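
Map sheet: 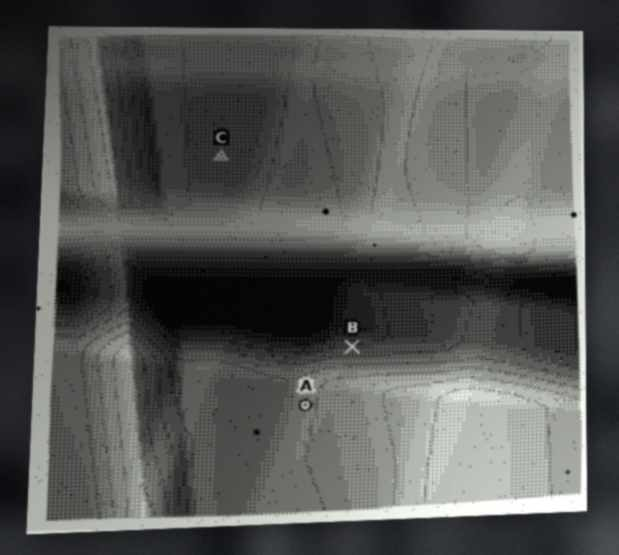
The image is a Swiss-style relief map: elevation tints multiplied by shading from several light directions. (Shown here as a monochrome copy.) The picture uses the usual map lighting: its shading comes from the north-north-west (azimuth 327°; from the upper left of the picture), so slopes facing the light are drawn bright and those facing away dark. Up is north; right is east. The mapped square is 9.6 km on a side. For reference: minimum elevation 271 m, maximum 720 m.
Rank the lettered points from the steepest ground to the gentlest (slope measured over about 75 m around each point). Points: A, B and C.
B A C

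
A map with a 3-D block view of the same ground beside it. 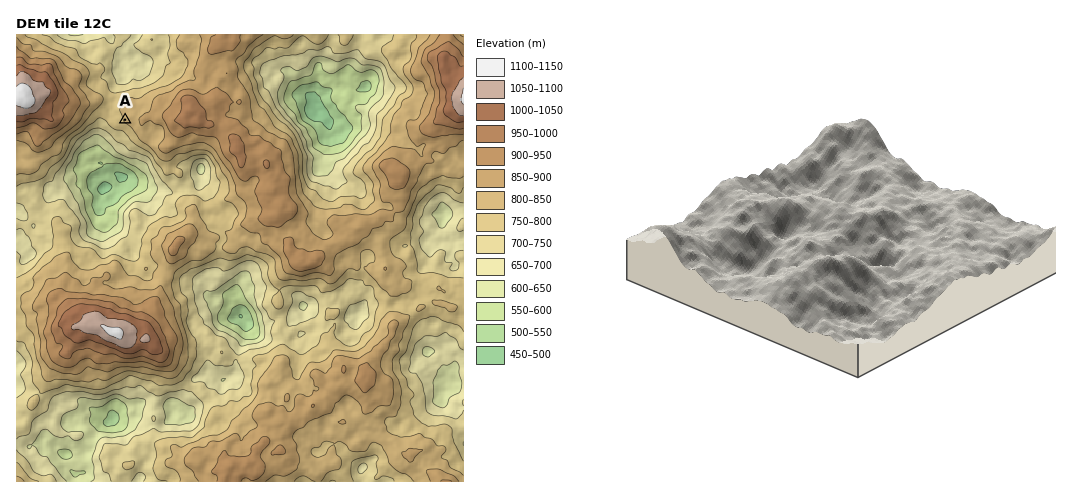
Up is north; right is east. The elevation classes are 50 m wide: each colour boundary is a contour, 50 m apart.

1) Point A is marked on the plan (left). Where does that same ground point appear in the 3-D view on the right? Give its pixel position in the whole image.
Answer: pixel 721 234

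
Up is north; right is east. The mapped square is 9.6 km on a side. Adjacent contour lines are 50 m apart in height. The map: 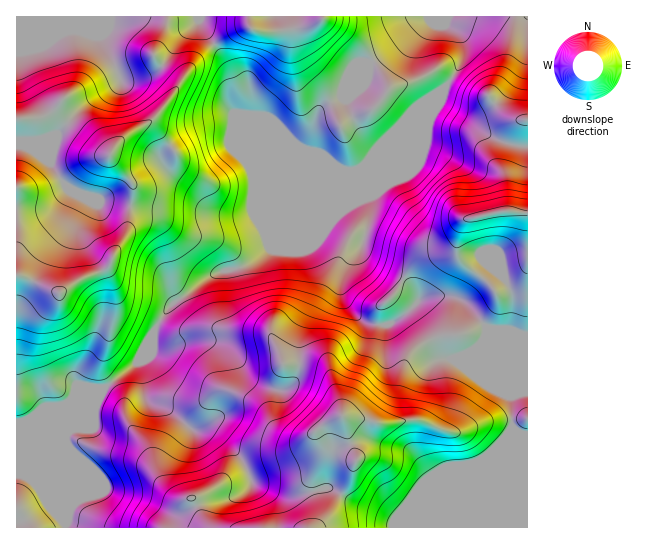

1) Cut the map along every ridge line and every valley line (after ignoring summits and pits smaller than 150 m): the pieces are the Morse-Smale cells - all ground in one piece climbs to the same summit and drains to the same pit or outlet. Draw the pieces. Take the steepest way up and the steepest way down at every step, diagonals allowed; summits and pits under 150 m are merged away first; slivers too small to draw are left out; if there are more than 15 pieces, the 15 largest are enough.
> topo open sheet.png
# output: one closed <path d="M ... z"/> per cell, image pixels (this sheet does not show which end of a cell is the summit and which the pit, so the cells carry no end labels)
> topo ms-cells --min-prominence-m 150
<path d="M527 16l-96 0-30 27-31 20-3 6-22 21-3 7-13 6-10 8-10 28-1 11 3 3 18 7 14 11 11 1 6-2-71 70-19 8-11 9-16 10-20 4-13 5-35 25-16 21-19 37-38 32-69 29-17 3 1 105 511-1 0-190-7-1-12-5-23-3-13-17-14-12-8-3-20 0-12 4-4-10-6-6-38-20-10-13 7-28-3-28 20-48 4-6 52-50 2 2-4 10 36 25 28 15 16 4 9-1z"/><path d="M430 16l-413 0-1 406 9 1 8-3 69-29 38-32 19-37 16-21 35-25 13-5 20-4 16-10 11-9 19-8 68-67 1-2-15 0-14-11-18-7-3-3 8-33 9-12 18-8 2-7 22-21 3-6 31-20 20-19 6-3z"/><path d="M442 91l-5 2-48 48-4 6-20 48 3 28-7 23 2 9 12 12 34 17 6 6 4 10 12-4 24 1 8 4 23 27 23 3 12 5 6 0 1-189-21-3-13-5-53-34-2-2z"/>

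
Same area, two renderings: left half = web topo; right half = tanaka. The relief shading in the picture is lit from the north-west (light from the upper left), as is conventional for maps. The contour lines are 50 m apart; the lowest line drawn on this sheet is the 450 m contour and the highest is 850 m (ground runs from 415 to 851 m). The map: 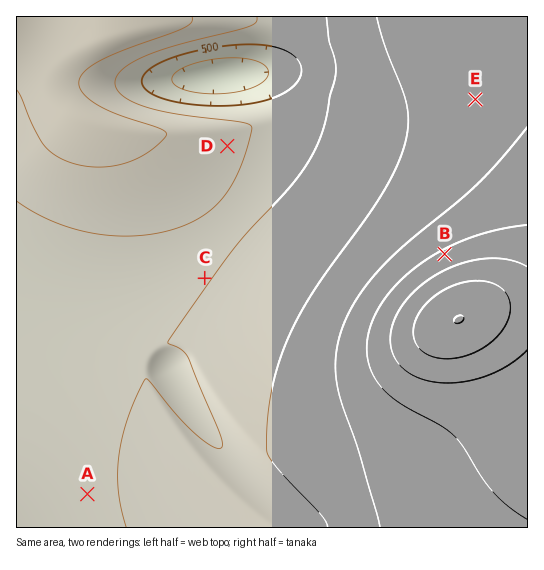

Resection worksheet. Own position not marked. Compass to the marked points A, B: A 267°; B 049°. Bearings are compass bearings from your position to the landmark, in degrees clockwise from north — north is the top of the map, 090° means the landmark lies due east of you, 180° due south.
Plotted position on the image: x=174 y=489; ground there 560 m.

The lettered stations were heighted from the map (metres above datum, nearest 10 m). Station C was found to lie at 550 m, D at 560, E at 630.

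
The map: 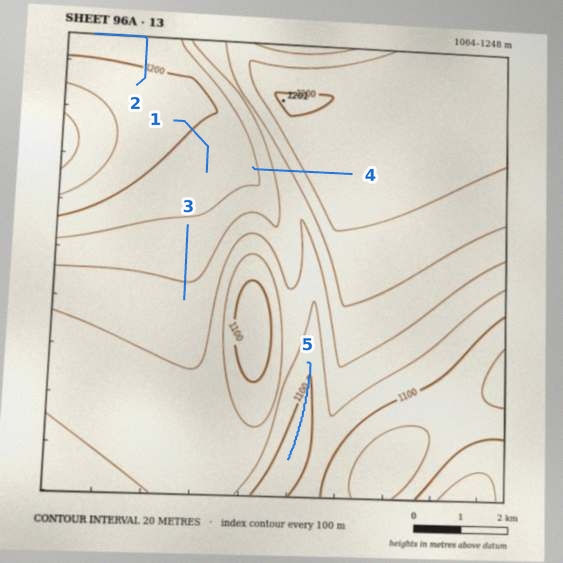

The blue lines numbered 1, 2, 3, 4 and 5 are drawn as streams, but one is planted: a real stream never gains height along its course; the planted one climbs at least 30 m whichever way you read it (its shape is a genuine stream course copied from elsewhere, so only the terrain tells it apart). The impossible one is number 4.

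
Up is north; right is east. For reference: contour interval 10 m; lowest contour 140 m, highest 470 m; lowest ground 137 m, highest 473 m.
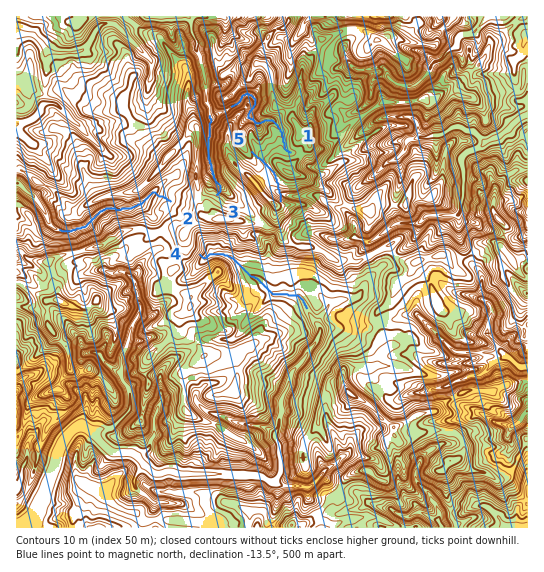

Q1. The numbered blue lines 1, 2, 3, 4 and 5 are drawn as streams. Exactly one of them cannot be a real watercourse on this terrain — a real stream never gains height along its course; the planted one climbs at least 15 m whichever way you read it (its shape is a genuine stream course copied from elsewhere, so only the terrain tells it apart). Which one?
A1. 5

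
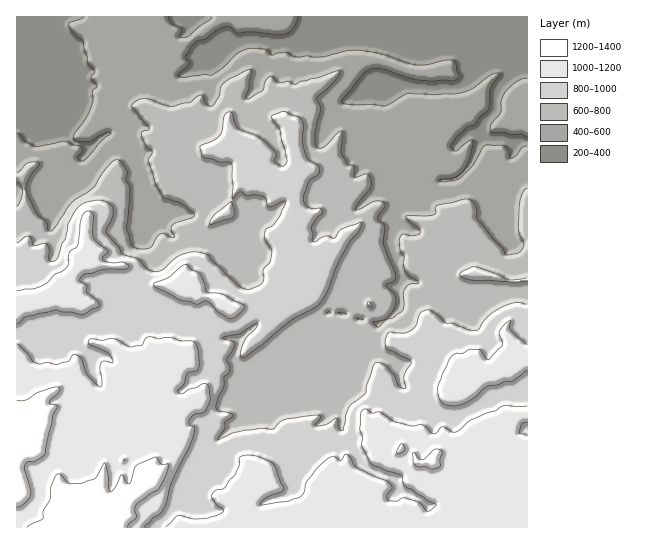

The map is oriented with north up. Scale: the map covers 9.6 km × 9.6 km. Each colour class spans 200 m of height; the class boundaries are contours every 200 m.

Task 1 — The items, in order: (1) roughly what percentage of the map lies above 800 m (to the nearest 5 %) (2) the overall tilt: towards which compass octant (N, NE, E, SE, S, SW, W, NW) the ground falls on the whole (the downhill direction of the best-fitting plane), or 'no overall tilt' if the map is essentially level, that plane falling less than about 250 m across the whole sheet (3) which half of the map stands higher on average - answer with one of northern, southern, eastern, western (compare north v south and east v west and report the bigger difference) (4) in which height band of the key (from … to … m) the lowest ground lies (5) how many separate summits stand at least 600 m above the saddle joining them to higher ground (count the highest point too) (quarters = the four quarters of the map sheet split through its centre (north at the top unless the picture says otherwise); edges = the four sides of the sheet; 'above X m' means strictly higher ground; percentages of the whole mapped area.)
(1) About 45 % of the map lies above 800 m.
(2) On the whole the ground falls towards the north.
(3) The southern half stands higher on average than the northern half.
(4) The lowest point is somewhere between 200 and 400 m.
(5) There is 1 summit with 600 m or more of prominence.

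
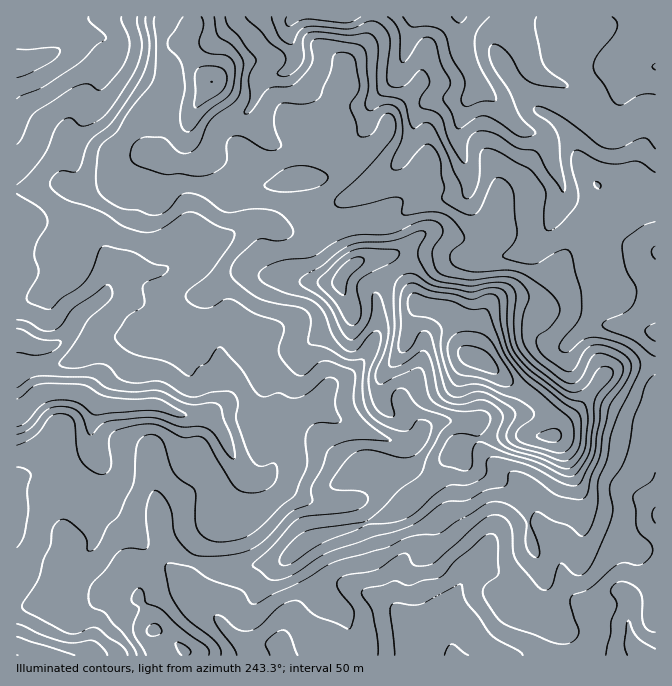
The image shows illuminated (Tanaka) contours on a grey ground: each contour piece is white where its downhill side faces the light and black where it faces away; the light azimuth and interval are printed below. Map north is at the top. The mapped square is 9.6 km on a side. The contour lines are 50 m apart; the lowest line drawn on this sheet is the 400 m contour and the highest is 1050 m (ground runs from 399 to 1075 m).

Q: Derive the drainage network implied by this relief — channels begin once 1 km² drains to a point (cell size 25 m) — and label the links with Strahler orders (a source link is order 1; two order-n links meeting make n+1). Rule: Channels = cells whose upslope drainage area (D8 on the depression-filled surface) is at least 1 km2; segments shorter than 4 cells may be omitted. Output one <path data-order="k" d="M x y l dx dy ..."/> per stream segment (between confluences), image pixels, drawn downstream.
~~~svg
<path data-order="1" d="M84 655l-67 0"/><path data-order="1" d="M220 622l19 18 3 2 3 0 2 2 30 0 7 6 0 5 1 0"/><path data-order="1" d="M375 597l9 3 4 5 2 0 20 20 0 3 2 2 0 18 2 2 0 5"/><path data-order="1" d="M484 554l-4 6-15 17 0 1-7 9-4 10 0 7-2 1 0 50 2 0"/><path data-order="1" d="M535 510l7 15 10 13 7 14 0 5 1 1 0 9 2 1 0 7 2 2 0 3 1 4 2 3 13 13 15 0 12-6 18 0 5 4 0 17-1 2 0 13 1 2 0 6 2 2 0 4 12 11"/><path data-order="1" d="M655 510l0 5"/><path data-order="1" d="M304 498l-16-13-10-5-24 0-2-2"/><path data-order="1" d="M240 497l0-4 2-1 0-20"/><path data-order="1" d="M70 490l-10-10-6-3-4 0-2-2-23 0-8 8 0 27"/><path data-order="2" d="M252 478l-7-3-3-3"/><path data-order="2" d="M242 472l-5-7-8-17 0-3-7-13-15-17"/><path data-order="1" d="M95 457l-1-4 0-3-2-2 0-30 2-1 0-14-2 0-5-5-3-1-7-4-5 0-2-1"/><path data-order="2" d="M420 433l0 2-8 8-14 0-1-1-3 0-7-4-3 0-2-1-4 0-4-4-9-1-20-10-3 0-7-4-10-10-3-1-8 0"/><path data-order="1" d="M655 430l0 10"/><path data-order="1" d="M450 420l-8 0-2 2-5 0-7 5-1 0-7 6"/><path data-order="2" d="M207 415l-25 0-2-2-3 0-17-8-58 0-25-13-7 0"/><path data-order="2" d="M314 407l-10 5-14 13-2 3 0 7-1 2 0 5-3 6-4 4 0 1-3 4-5 11-10 10-10 0"/><path data-order="1" d="M402 402l0 1 16 17 2 3 0 10"/><path data-order="2" d="M70 392l-23 0-2 1-5 0-16 17-7 0"/><path data-order="1" d="M567 345l13-13 2 0 7-5 43 0 2 1 10 0 1 2 10 0 0 2"/><path data-order="1" d="M374 342l-7 13-25 25-8 3-10 10-4 7-6 7"/><path data-order="1" d="M255 332l-5 0-1-2-20 0-7 7 0 26 7 14 0 20-19 18-3 0"/><path data-order="1" d="M480 258l12 0 2-1 11 0 2-2 10 0 1-2 4 0 3-1 25-25 2-4 0-3 3-5 0-3 7-12 2-12-9-16-1-9-2-1 0-5-2-2 0-5-5-10-5-5-3-2-5 0-2-1-3 0-7-4-35-36-3-2-8-8"/><path data-order="1" d="M268 222l-18 0-6 3-5 5-2 0-8 7-4 0-5 3-6 0-2 2-10 0-2 1-5 0-3 2-7 7-1 0-17 16-3 2-24 0-2-2-18 0-10 10 0 4-2 1-1 9-13 13-7 3-10 10-2 5-3 4-4 6-10 10-3 2-5 0-2 2-14 0-10-5-6 0-1-2"/><path data-order="1" d="M468 190l0-18-1-2-2-8-1-2 0-3-4-7 0-5-2-2 0-18 2-2 2-8 2-2 0-5 3-6 7-7 0-3"/><path data-order="1" d="M380 177l4-2 20-20 3-7 3-3 0-3 2-2 0-5 2-2 0-11 1-2 0-3 2-4 13-13 35 0 9-8"/><path data-order="1" d="M179 162l20 0 11-12 0-3 2-2 0-5 2-2 0-3 3-7 7-6 18-7 8-7 5-10 0-5 2-1 0-7 1-3 7-7 9 0 1-2 7 0 3-1 9-9 1-3 0-8-1-2 0-3-4-5 0-5-2-2 0-13 4 0 3-4 3 0 4-1"/><path data-order="2" d="M474 92l0-10"/><path data-order="1" d="M625 88l0-1 20-20 10 0"/><path data-order="2" d="M474 82l0-9-10-18 0-5-2-2 0-8-2-2 0-21"/><path data-order="1" d="M398 72l2-2 2-8 3-7 0-5 3-7 0-6 2-2 0-5 2-2 0-3 2-2 0-3 1-3 45 0"/><path data-order="1" d="M525 55l0-3-5-7 0-2-3-3 0-2-12-11-5-10-3 0"/><path data-order="1" d="M110 45l0-2-5-5-3 0-2-1-15 0-5 3-3 0-13 7-4 3-6 3-4 0-2 2-8 2-2 1-3 0-1 2-7 0-2 2-8 0 0 1"/>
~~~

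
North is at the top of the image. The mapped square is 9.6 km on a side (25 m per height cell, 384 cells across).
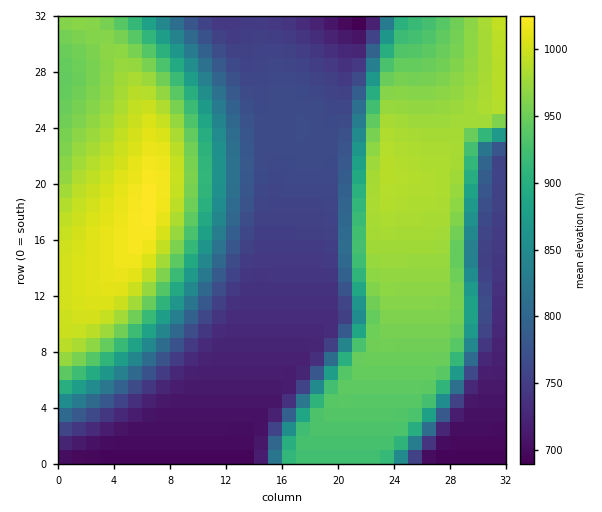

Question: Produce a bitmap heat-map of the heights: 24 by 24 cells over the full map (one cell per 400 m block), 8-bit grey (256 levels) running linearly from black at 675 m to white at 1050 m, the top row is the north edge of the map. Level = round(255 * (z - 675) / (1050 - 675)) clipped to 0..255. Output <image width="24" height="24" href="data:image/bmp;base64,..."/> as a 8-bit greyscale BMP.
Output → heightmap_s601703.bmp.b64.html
<image width="24" height="24" href="data:image/bmp;base64,Qk12BgAAAAAAADYEAAAoAAAAGAAAABgAAAABAAgAAAAAAEACAAATCwAAEwsAAAABAAAAAAAAAAAAAAEBAQACAgIAAwMDAAQEBAAFBQUABgYGAAcHBwAICAgACQkJAAoKCgALCwsADAwMAA0NDQAODg4ADw8PABAQEAAREREAEhISABMTEwAUFBQAFRUVABYWFgAXFxcAGBgYABkZGQAaGhoAGxsbABwcHAAdHR0AHh4eAB8fHwAgICAAISEhACIiIgAjIyMAJCQkACUlJQAmJiYAJycnACgoKAApKSkAKioqACsrKwAsLCwALS0tAC4uLgAvLy8AMDAwADExMQAyMjIAMzMzADQ0NAA1NTUANjY2ADc3NwA4ODgAOTk5ADo6OgA7OzsAPDw8AD09PQA+Pj4APz8/AEBAQABBQUEAQkJCAENDQwBEREQARUVFAEZGRgBHR0cASEhIAElJSQBKSkoAS0tLAExMTABNTU0ATk5OAE9PTwBQUFAAUVFRAFJSUgBTU1MAVFRUAFVVVQBWVlYAV1dXAFhYWABZWVkAWlpaAFtbWwBcXFwAXV1dAF5eXgBfX18AYGBgAGFhYQBiYmIAY2NjAGRkZABlZWUAZmZmAGdnZwBoaGgAaWlpAGpqagBra2sAbGxsAG1tbQBubm4Ab29vAHBwcABxcXEAcnJyAHNzcwB0dHQAdXV1AHZ2dgB3d3cAeHh4AHl5eQB6enoAe3t7AHx8fAB9fX0Afn5+AH9/fwCAgIAAgYGBAIKCggCDg4MAhISEAIWFhQCGhoYAh4eHAIiIiACJiYkAioqKAIuLiwCMjIwAjY2NAI6OjgCPj48AkJCQAJGRkQCSkpIAk5OTAJSUlACVlZUAlpaWAJeXlwCYmJgAmZmZAJqamgCbm5sAnJycAJ2dnQCenp4An5+fAKCgoAChoaEAoqKiAKOjowCkpKQApaWlAKampgCnp6cAqKioAKmpqQCqqqoAq6urAKysrACtra0Arq6uAK+vrwCwsLAAsbGxALKysgCzs7MAtLS0ALW1tQC2trYAt7e3ALi4uAC5ubkAurq6ALu7uwC8vLwAvb29AL6+vgC/v78AwMDAAMHBwQDCwsIAw8PDAMTExADFxcUAxsbGAMfHxwDIyMgAycnJAMrKygDLy8sAzMzMAM3NzQDOzs4Az8/PANDQ0ADR0dEA0tLSANPT0wDU1NQA1dXVANbW1gDX19cA2NjYANnZ2QDa2toA29vbANzc3ADd3d0A3t7eAN/f3wDg4OAA4eHhAOLi4gDj4+MA5OTkAOXl5QDm5uYA5+fnAOjo6ADp6ekA6urqAOvr6wDs7OwA7e3tAO7u7gDv7+8A8PDwAPHx8QDy8vIA8/PzAPT09AD19fUA9vb2APf39wD4+PgA+fn5APr6+gD7+/sA/Pz8AP39/QD+/v4A////ABMQDw4ODg4ODg4RU6KqqqqppnQmDg0NDSsgFxMSEhIRERESPZStra2traNjHREREFA+LR8XFRUVFRUVH2KmsLCwsLCcThgUFHtmTzknGxgYGBgYGC98r7Szs7OyiTUYF6WQd1xBLB8bGxsbGx1BkrW3t7e3rmYhGsW1noFiRS0hHx8fHx4jWKW6urq6uZI2HtfPv6WFY0MsIyIiIiIiLna3vb29vatQItzd1cOmgl0+KiUlJSUlJkijwcHBwLZhJt7g4djBn3hSNikoKCgoKEKixMTExLpkKd/i5eTVuJFoRTArLCwsLFOyx8fHx7dcK9/j5ujjzKh9VTkvLy8vMGK8ysrKyq9PLt7i5urq2rqPZEMzMjIyM2nBzc3NzKxMMNvh5ert5MeecUw3NDU1NmfC0NDPz7NTM9fe4+jt6dCoe1M8Nzg4OGLA09LR0btcNdHa4Obs69Wvglk/OTo6Ol281NPT0sJmN8vV3OPq6texhFxCOzw9PFe21dTT0sdxOcXP19/n6NSvg1tCPT4+PlCt1dPS0st+P8HK0trj486pflhBPj8/Pkqg0tHQ0M2jfr3Ezdbe28SedVJAPj8/PUKPzc3MzM7PyLrAyNLZ0LaQaUo9Pj49Ozp6xMjHyMvP1Li+xc7RwqN+WkI6PDw6NjJhtcDAwsfN1Lm+xcvEro5qSzo4Ojk1LylGoLa4vMPM1b3AxcKylnVVPTQ2NjMuJh0qgqyvt8DL1sPFwbOafFxBMjAyMSwkGhESX5+osr7M2A=="/>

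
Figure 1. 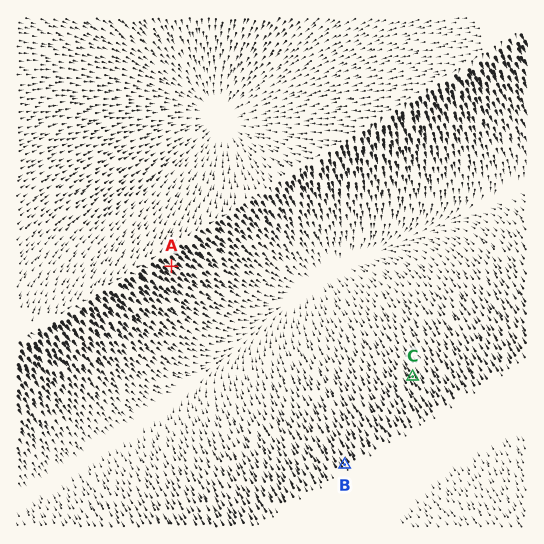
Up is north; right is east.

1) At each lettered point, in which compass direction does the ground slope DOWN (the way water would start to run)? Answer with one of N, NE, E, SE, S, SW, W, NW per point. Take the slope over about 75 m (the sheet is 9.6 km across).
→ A SE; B NW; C NW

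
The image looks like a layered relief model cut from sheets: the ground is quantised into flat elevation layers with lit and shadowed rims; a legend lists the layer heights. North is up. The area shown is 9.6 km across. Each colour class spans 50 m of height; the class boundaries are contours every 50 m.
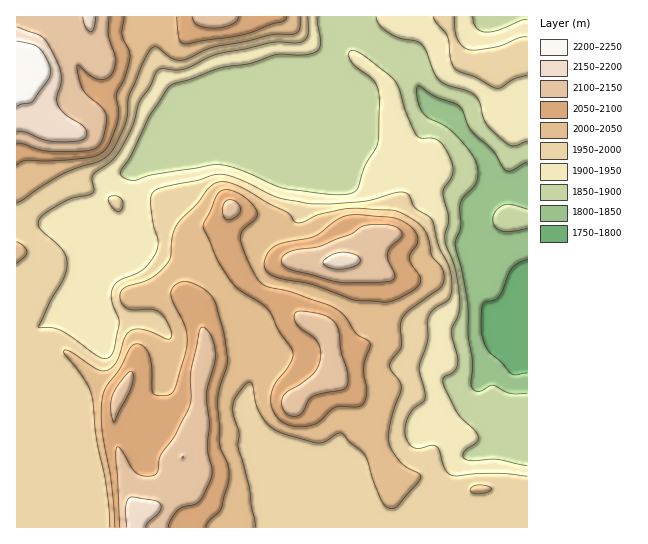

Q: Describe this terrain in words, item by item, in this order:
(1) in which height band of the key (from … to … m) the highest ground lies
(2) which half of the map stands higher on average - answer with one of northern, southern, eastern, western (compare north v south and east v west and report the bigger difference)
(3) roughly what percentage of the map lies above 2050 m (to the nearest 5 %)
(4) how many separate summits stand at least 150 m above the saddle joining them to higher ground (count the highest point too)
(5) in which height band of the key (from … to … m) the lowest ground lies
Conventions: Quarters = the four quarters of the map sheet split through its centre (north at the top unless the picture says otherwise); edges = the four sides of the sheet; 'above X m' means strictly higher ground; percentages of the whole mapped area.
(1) The highest point is somewhere between 2200 and 2250 m.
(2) Taken as a whole, the western half is higher than the eastern.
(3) About 25 % of the map lies above 2050 m.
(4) There are 2 summits with 150 m or more of prominence.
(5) The lowest point is somewhere between 1750 and 1800 m.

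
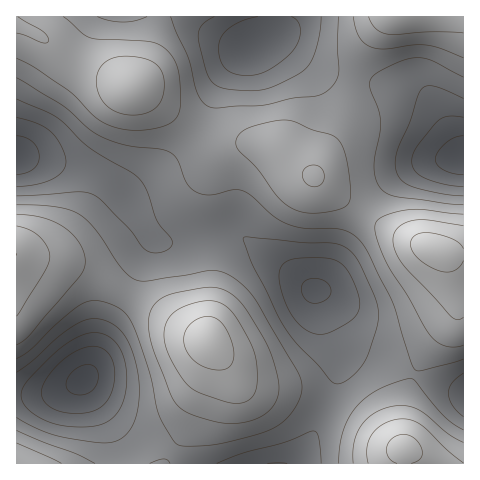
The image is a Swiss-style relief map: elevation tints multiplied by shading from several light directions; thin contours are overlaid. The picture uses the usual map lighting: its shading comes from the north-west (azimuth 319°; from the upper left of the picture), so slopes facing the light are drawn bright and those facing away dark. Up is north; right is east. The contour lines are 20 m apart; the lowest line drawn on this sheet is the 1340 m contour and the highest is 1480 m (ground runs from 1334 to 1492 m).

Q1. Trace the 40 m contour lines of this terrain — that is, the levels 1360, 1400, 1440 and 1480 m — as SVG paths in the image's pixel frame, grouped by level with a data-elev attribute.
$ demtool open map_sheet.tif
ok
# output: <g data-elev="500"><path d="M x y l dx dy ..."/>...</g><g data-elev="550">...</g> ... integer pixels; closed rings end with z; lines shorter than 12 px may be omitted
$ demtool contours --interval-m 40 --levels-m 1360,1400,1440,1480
<g data-elev="1360"><path d="M71 413l-14-2-11-7-5-9 2-11 12-17 16-13 17-7 7-1 7 2 8 7 4 12 0 15-4 14-6 8-8 6-11 3z"/><path d="M311 303l-5-3-4-6-1-6 2-5 4-3 6-2 7 1 6 3 5 6-2 9-8 5z"/><path d="M463 175l-10-2-10-4-6-4-2-6 4-8 7-8 8-5 9-2"/><path d="M17 136l9 2 7 4 4 6 2 9-1 7-5 5-7 4-9 2"/></g><g data-elev="1400"><path d="M217 463l27-10 42-11 27-11 3 1 3 6 2 25"/><path d="M463 417l-11-12-4-12 4-10 11-10"/><path d="M334 383l-37-40-13-17-32-62-9-23 1-4 60 6 31 0 13 6 9 10 19 42 2 11 0 11-9 30-7 13-15 14-7 4z"/><path d="M17 372l15-11 24-22 15-12 16-7 12-1 9 2 8 5 11 14 9 24 3 27-2 20-5 15-8 11-12 5-17 0-38-6-19-7-21-12"/><path d="M463 196l-24-3-30-8-10-9-4-12 3-17 12-25 8-27 5-7 5-2 7 1 28 11"/><path d="M17 99l39 18 33 30 49 30 9 13 10 31 14 17 1 6-3 5-8 3-8 1-7-3-17-21-25-26-7-6-7-4-14-1-59 4"/><path d="M321 17l-1 15-4 16-4 12-6 8-9 7-23 11-11 4-12 1-30-3-8-5-5-7-8-30-2-12 4-9 12-8"/></g><g data-elev="1440"><path d="M61 463l-44-20"/><path d="M463 442l-15-8-21-18-9-7-12-3-14 0-18 8-13 12-7 16-1 21"/><path d="M220 423l16 0 16-3 13-6 9-9 4-9 1-11-3-16-6-19-25-42-8-9-9-7-10-4-10-1-41 8-8 5-6 7-4 8-1 11 5 23 17 44 6 11 9 7 12 6z"/><path d="M17 345l13-10 48-57 6-8 1-8-1-10-4-9-7-8-9-7-21-10-26-4"/><path d="M463 214l-40-4-18 0-24 7-5 5-1 6 3 14 8 21 22 34 21 37 8 8 8 4 9 1 9-2"/><path d="M305 213l13 0 17-3 9-3 5-5 2-10-3-24-3-16-5-11-8-6-19-5-18-8-8-2-10 1-16 3-11 3-8 5-5 5-1 4 0 5 3 5 18 17 25 33 10 7z"/><path d="M17 58l17 9 33 22 28 28 15 9 17 4 18 0 19-4 11-7 4-6 1-8-1-29-4-15-9-12-8-5-8-2-60-4-7-4-20-17"/><path d="M353 17l6 19 5 7 7 4 14 2 27-4 14 0 14 3 23 10"/></g><g data-elev="1480"><path d="M411 463l9-4 2-5 0-5-7-10-5-3-6-2-11 4-4 4-2 5 0 6 2 5 8 5"/><path d="M218 370l9-1 5-7 2-9-3-12-5-13-8-8-8-3-9 1-9 4-6 7-2 8 1 10 5 9 7 7 10 5z"/><path d="M463 249l-3-5-7-5-23-6-7 0-7 2-4 3-1 5 1 7 6 8 9 7 12 6 8 1 6-1 7-5 3-5"/></g>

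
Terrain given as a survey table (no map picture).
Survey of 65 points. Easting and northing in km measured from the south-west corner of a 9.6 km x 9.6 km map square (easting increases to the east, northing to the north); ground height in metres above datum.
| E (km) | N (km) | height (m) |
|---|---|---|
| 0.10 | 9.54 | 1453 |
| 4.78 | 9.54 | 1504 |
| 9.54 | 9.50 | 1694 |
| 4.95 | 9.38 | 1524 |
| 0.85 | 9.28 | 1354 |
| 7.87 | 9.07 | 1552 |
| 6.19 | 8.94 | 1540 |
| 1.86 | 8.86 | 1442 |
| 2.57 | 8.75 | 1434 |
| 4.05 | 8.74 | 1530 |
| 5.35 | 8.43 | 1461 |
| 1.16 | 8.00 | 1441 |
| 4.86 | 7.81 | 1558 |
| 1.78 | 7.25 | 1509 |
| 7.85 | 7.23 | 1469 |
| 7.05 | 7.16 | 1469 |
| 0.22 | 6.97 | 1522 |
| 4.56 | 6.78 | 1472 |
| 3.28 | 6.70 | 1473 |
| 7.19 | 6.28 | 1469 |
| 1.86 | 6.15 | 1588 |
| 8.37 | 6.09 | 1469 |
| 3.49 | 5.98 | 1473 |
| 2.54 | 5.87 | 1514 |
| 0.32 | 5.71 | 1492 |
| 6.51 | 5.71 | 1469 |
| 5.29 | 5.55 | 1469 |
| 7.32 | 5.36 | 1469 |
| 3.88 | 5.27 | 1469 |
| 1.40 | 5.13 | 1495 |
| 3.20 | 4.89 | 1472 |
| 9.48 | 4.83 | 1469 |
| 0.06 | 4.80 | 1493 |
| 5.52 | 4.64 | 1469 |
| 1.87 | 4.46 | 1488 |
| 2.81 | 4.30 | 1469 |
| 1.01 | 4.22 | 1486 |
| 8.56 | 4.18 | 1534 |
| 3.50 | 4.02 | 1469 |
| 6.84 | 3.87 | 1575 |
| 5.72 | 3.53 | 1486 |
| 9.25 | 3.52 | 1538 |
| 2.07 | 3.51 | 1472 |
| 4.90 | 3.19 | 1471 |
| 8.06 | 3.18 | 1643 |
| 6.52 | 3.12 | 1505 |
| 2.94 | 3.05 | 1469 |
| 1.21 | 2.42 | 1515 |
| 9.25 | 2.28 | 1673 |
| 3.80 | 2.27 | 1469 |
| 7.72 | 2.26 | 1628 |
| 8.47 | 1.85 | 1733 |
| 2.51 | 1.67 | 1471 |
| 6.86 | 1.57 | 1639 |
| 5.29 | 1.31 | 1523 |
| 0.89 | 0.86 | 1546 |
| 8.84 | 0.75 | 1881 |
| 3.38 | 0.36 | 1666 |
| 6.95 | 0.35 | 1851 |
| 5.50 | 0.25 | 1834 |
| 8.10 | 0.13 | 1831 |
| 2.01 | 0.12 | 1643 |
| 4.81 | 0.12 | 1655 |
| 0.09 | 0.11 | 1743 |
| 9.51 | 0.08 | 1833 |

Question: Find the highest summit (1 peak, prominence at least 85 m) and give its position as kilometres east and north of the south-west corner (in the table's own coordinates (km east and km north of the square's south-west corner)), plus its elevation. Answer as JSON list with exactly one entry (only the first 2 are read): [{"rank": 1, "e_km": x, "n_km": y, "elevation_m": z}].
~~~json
[{"rank": 1, "e_km": 8.66, "n_km": 0.74, "elevation_m": 1902}]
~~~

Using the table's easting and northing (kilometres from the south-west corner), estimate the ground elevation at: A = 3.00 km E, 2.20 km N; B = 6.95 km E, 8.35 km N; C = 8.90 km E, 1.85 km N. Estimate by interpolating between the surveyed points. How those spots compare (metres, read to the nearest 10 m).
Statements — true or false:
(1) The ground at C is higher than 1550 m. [true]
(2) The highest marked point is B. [false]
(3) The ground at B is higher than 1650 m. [false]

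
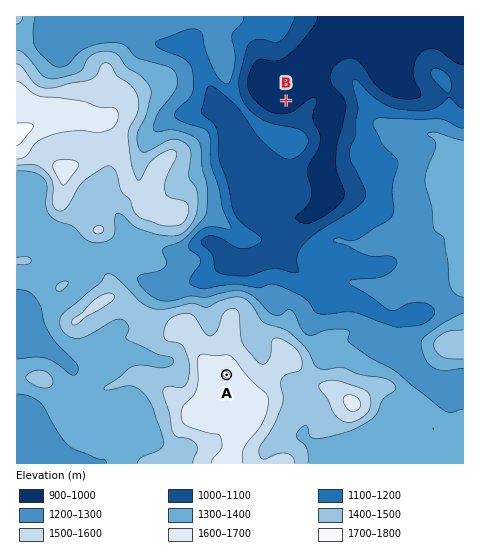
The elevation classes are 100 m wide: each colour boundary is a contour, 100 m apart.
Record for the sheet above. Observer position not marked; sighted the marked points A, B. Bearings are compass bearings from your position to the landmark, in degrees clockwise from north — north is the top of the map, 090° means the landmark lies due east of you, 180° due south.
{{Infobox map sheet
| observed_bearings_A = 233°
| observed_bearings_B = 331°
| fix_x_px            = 376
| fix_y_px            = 262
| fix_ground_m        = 1190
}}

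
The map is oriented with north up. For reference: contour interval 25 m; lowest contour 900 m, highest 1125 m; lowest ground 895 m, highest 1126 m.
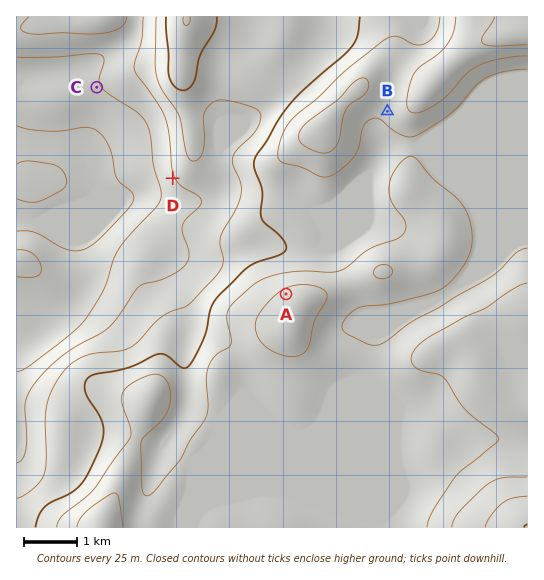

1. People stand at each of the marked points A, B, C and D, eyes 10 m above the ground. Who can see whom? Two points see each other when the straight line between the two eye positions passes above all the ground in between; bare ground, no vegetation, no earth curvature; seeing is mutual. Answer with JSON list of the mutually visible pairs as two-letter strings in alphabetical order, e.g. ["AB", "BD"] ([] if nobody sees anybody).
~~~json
["AB", "AC", "AD", "CD"]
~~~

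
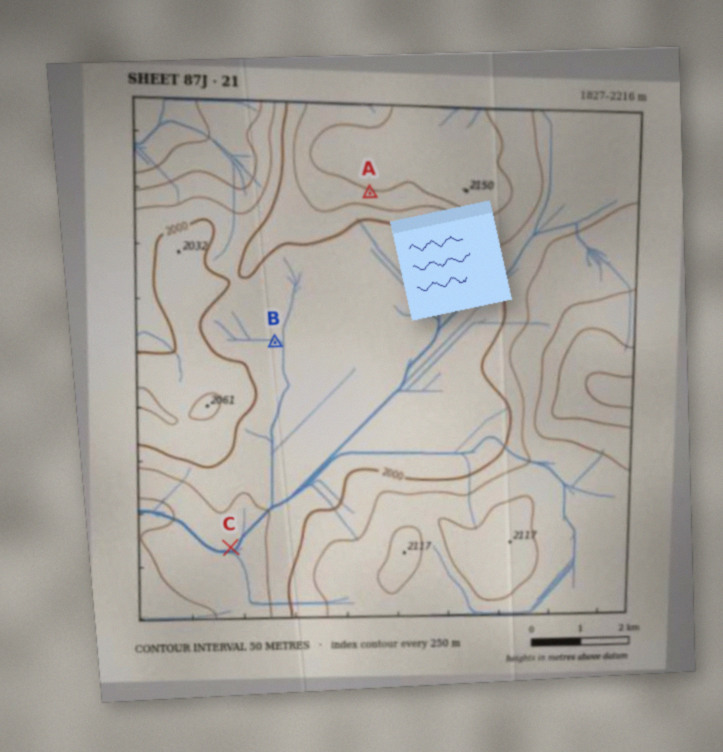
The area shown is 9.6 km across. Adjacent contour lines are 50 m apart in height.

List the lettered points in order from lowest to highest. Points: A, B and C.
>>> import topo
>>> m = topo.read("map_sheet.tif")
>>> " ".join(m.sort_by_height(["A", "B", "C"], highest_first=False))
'C B A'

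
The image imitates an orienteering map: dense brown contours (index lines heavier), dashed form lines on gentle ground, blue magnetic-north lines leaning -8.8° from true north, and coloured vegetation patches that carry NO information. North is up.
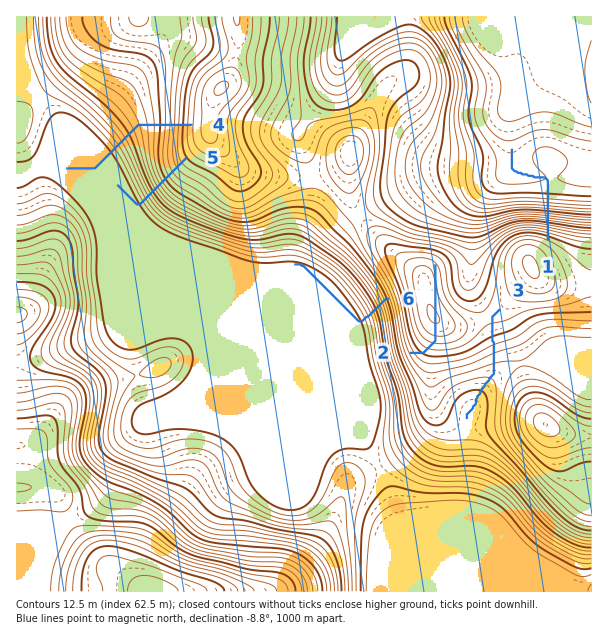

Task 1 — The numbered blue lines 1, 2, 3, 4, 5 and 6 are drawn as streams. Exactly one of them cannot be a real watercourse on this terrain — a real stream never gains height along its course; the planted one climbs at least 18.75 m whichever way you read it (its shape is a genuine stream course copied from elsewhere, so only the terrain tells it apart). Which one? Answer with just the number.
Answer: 2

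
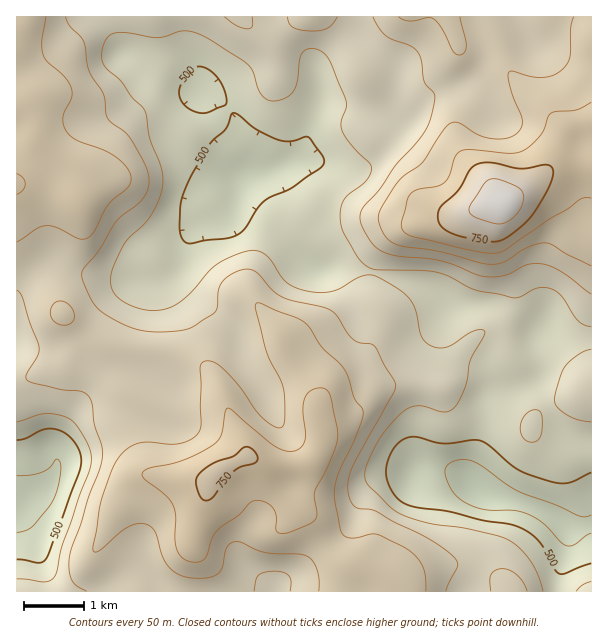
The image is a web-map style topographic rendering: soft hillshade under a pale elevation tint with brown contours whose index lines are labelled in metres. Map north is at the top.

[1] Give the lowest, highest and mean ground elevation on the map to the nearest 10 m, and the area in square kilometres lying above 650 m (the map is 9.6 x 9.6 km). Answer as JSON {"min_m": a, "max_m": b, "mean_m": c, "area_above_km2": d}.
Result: {"min_m": 420, "max_m": 820, "mean_m": 600, "area_above_km2": 24.4}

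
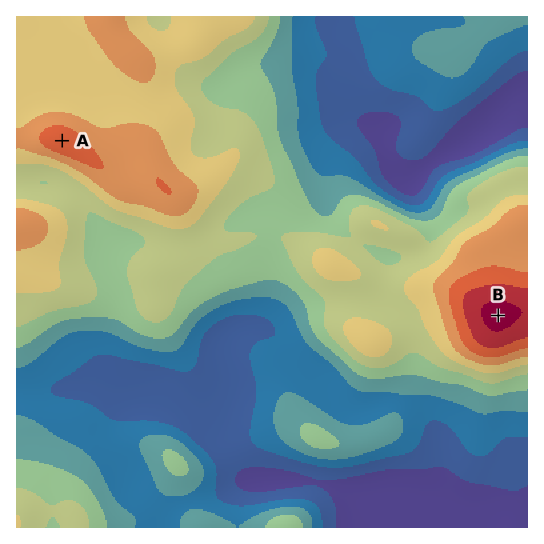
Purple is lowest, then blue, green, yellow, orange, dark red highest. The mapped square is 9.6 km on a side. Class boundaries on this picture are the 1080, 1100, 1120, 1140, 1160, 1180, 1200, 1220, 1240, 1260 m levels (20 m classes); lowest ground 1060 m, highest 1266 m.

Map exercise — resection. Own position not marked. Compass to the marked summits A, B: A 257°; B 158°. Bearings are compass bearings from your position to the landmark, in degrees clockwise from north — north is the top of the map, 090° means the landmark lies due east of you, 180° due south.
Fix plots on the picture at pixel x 396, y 63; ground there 1115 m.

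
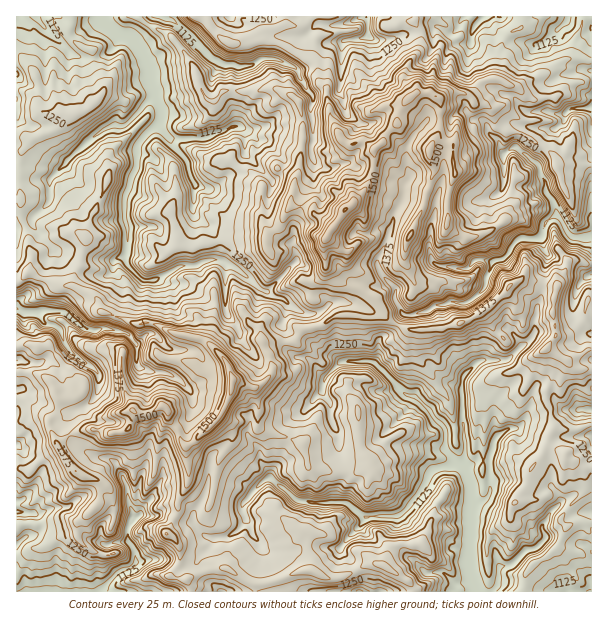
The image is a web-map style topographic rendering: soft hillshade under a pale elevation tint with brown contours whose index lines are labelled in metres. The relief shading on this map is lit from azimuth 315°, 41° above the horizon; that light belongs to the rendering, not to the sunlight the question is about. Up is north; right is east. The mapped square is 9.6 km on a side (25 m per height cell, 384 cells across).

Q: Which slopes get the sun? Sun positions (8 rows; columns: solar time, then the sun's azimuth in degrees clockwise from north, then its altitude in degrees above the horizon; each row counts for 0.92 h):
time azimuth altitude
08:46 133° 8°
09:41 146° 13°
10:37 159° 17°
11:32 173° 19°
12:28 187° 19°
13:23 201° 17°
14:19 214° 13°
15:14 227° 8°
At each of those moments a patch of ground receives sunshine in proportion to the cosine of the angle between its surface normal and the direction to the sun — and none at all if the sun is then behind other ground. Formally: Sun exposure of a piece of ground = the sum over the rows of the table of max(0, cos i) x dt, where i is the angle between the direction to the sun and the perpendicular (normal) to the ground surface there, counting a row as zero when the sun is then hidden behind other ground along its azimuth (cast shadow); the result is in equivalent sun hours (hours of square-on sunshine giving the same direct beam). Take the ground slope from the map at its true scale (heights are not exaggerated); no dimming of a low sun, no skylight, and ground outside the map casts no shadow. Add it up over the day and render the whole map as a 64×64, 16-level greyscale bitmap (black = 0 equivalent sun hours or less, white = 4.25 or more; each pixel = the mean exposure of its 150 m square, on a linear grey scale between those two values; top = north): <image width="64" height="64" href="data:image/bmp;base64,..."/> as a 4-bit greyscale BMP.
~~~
<image width="64" height="64" href="data:image/bmp;base64,Qk12CAAAAAAAAHYAAAAoAAAAQAAAAEAAAAABAAQAAAAAAAAIAAATCwAAEwsAABAAAAAAAAAAAAAAABEREQAiIiIAMzMzAERERABVVVUAZmZmAHd3dwCIiIgAmZmZAKqqqgC7u7sAzMzMAN3d3QDu7u4A////AJmZiZmoau3c7tmHvLqZmZm9///97ctXmHZnlTR3iIm5mqqZq7tyNZ3KZpzctURHrN2Xre3etCAklmeGd3iImniaq6q7zbYQAARTV4dFVVQ0UzI0nMczNap2Z4YxSImpipqqqrzv/4MxJYdlQ1ZVVlREQiVlNEOMt2ZneKUTeZmYWJqqzpMlSKzMp2VVZURmZmQzNzIle9plR2d5q0EWh1VRNpvGQ0JKzPxXVCE0R3d3ecwwADI0VFeGZYupyTJneql1aIm56UmJc0VquDNod3d2ZmADMAATeadmi7unWYqpV1Z4irpqQTIEVZl3c2Z3ZDI0VQAAABR4VlVGmIqGdocBNEQmvZlkMzWXeHZGl2UhAAJBMgEAE0VmVVRoq8VGQ4qZhjJIllh1h4lndmM1VAAAAAXv/IMSSHdlM2mqukaZpoh6lkaGaKZVqoZ3liMhBHqHvdy9qUInl1ZUNHZ5p3q8eZa9qXRoqnaLlneIQQGO7d7smbnKYyNmVmUyaGapmLyni8uEI3lrZ3mHiIq2TMq5vKqIiYiFMBRoZ3Z4iImYd5iachNZqneIiIeImJvXd4d2dnd2VmZBFFZph2eIiZgzeqgjMliql4iYl4qZi8p3ZlVWdlV5uahmdlZ2RXiHZCV5pEaM7aqYmbupeaqaqphmZVZjREVnVZiIZFQzaFVDmGhleb//7KmpZ964l5uZhndlZ2Q3iJmHhnl1QzVWISSoiDSM2Zz7ycpDf9uHuYVDRlRnd1NphmZ2iYchRVd4h4iXVDIRAVrs2DMl3JqHVCIlRod2ZRJVJoaJm7plVUImZ3RmQSScrM+6YzJrZ4l2UyRWZ3VEMAJspoiJmpdlIQB2RHh0ERAyBXRDREnNlniHMjRmVmMiFImGd4iIp4aIZ2VohnhCIyABAjNVR8rKqZiCOXMxIyJZyVV3eHiYh7q9Z4hVZkNXIAAABWZWm6u6qYZVQ0eFWrqlVXeIdohomsiplkVUI2cgAABIdmZ0BLuph0NVhyO87IiVNXmYaYiLy1QhRTAWhjATWKhmdhIiV1h5kQAAKNy5iokyM0iJqZuZJWRjAXmGUZ3ahlekIiRDMVpzAAJ7i6inm5QhE4uqp1TLukAquXViViEkemERRkR7p4vd3rq7vKmazc3VJalCSVY1MXU0QRMxS821EhN2V5h6vN3cqqvMzcy7u7hSJnUyIAESIAAAGFXKhCASMzMyOMzczMu4m7ve/9zJN6U0dWQAADQAMkjM6iAAASA2VFNUR7zM3v5zIjSd7smKlpdUaAABIDzv5xAAAAAiMVUTVRAAKJmHhwAAABBMuquXeFVXRmVp2lMQAAAAABJDUxESFapBE1d0KYMAAAF7uXdldUen3/6nYyEQAAAAFFMiIASJl5mamGVrzrYiAAbIeoeGNvypq5UgIiAAABJEQxATWtubzLl0NVaarNgwAnqohpginrdDMQASIAADZiMzEEuzWGrZd3g32mZWV4IDJIdUSFBWQiNXdiIFy4IQESEnu+khKdq5dFzKcgAABAEAVhImijRENFZCMTZZ7YcxFby7u3OZmdt3dphDFWcQEAEyECaXVWZVV6qnNHd73e7cqqp4iqyuzLp1epis/tunEREDYBFUNYmJmZZFdkZ2eZl2d2VqmttEvJVpua7M//sxAAIQAFNGiYZmZlZSRlRDZmZmepiVaXEVdlaqfLdYy6UyEhA0dHZUQ0ITVkV2UyVmZ3VZiDI4yrl3QnhnhBEo//oxJNmGMzQzaYVqu5ZCV2VmY0iqliS+uYZTWmVUMiNXaZRJl4lzREVXZUQ0VmRFRVQzRYdRNGyXd1Q4ZlMzIiRHl6yId3VVVUeGQiVVdFI0VmU0UyEiE3h2dVZ2dmUxI2M2uXhVZWVURqhFiERUElZmVTNEInMxOYdmZoaaiIY0JEi2eFVEM0ZmiFVkNUOLpmZCNEQjECAGdmZFl63JdkinV3Z5Z4kyVmVpdEFFRaqpdSKXMyIBEBWHh3eYeal1RTVrdnl3d5RDNDZ1MlM1Z4hRN0I0M3dFd4mIrJh0ZUM0EodmZ4iIqjAjQ0VZYUhjNENTFGQ3eKqJm4ipiGVYdCAqx1dlaJmqpBInhUQSQgARJCE1RUNaqnOZmFRnZ0RXpsxzN2Nmeau6UQF5MTZ2QQACNmVWRpkwECa5QjUkMzm+lCEzZCNWis3HMhiVaJvdtSV1VmVFcxABJ6pzNSQ1eVVFZhNVSJmIrN66cndkNGu7y7uWZjZxAXp1VodnI2epiGVUIiRmZFVWvNzHNWeZqai7ibmHNFIGdpdpmZiWnJmVZ2iSAWVERDVpqXpmeXmXebq3e7VDMSIAEliruGiFQze5u7/JdEVERDV2M2ZmmXJYiIqWMChSMQEBEmYxVSRGm3QyRnomZUNTM1dlZniIYhABEjEQRiQiQRExEAAABJpzNWQjeIhUVDNDNmZmZ3dDAAABIAFTMzUhEyAAEBAAEQACV2UilUREMzEVZWd3dRAAEQAAKIRDMyIiEQAhIAAAIhETZ5pURENIgxFFZ3dxAo//t2nYVDMyISIhMRMSARI0MRE0VENEJqY2QTZ4uzEo/svf6mREMiAAEiETBCITRERDIhNEREJqQgFFZ4qVE56TNWZlVlaJhCJ2QzQhJTM0aauDI1RFNpZkRGeatyA76TETRniIcyJGVpmphTVTUSM2iIdCVlRXRXdmesowA7+VMUQxFFRYmoIVRFZnhVRkESRVioVX"/>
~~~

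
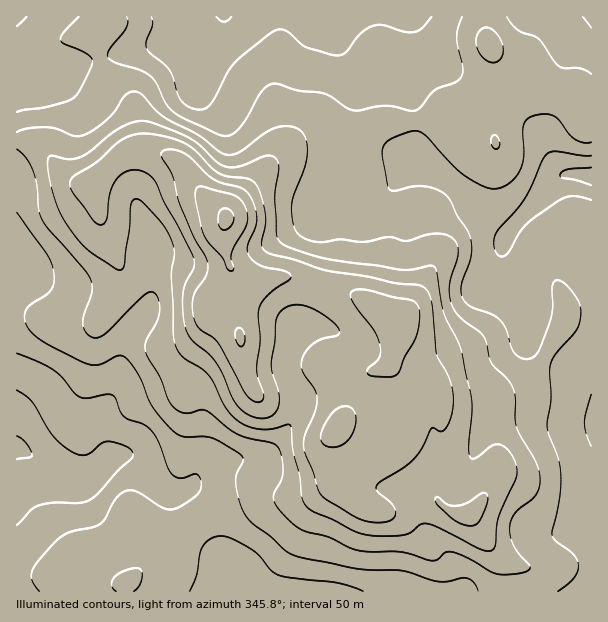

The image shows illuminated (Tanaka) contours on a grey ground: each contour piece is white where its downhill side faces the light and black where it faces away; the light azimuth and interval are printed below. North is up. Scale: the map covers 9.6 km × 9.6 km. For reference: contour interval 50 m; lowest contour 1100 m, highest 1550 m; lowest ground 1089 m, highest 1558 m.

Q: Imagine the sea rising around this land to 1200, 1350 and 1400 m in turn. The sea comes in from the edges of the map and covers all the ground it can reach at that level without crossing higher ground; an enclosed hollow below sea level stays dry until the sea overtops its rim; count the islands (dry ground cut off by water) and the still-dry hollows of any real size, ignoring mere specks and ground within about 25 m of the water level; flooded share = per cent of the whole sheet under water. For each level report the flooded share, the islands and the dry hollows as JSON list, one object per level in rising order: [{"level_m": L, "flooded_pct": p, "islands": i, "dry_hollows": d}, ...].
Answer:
[{"level_m": 1200, "flooded_pct": 12, "islands": 0, "dry_hollows": 0}, {"level_m": 1350, "flooded_pct": 74, "islands": 1, "dry_hollows": 0}, {"level_m": 1400, "flooded_pct": 84, "islands": 1, "dry_hollows": 0}]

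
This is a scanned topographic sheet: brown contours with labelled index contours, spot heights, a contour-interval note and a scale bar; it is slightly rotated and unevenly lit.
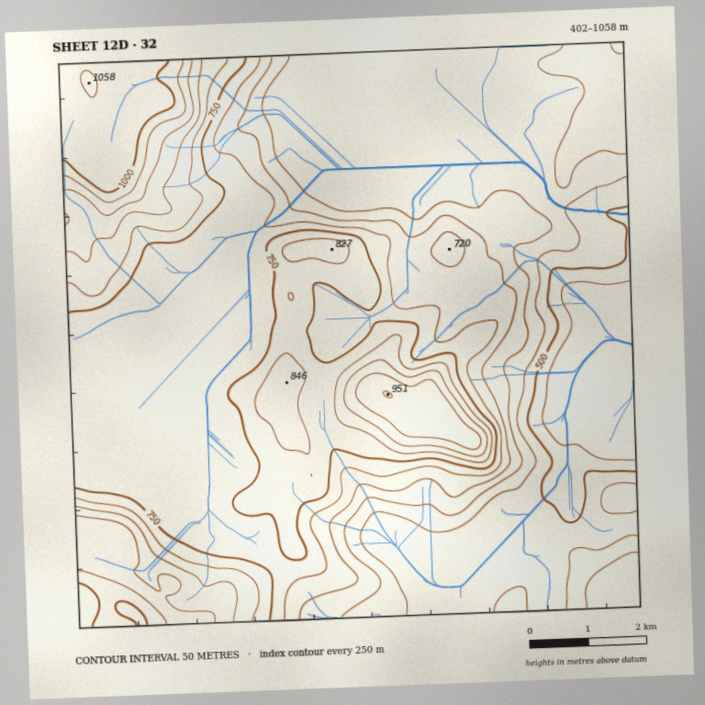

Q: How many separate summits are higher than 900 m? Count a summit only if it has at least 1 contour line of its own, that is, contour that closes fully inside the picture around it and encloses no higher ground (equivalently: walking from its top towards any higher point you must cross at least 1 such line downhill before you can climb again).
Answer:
2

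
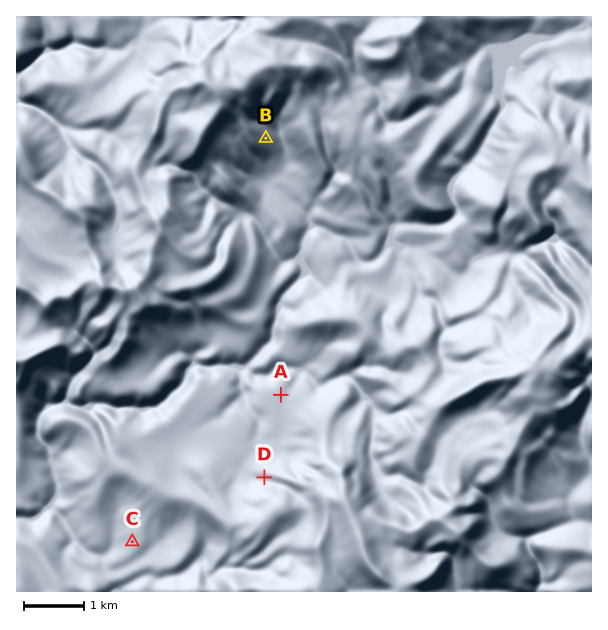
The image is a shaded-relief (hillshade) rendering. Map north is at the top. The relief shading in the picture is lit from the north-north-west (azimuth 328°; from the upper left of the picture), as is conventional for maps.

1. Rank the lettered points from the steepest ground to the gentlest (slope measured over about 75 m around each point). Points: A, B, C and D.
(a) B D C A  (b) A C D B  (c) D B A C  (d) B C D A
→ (a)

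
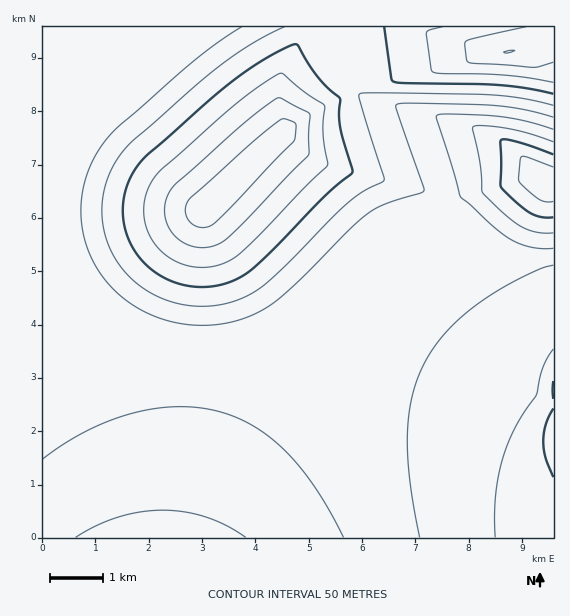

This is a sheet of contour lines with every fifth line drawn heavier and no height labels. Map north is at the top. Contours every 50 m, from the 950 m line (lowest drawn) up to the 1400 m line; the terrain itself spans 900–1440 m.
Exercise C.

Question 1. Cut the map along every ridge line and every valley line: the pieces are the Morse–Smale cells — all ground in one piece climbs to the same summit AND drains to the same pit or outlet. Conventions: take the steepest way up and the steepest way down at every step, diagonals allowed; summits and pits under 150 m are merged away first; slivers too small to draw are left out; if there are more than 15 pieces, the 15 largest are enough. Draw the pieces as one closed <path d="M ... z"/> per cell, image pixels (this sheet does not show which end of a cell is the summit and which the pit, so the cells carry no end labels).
<path d="M341 26l-299 1 1 511 149 0 3-6 22-79 18-53 20-45 18-27 86-86 21-17 27-11 40-9 9-8 11-4 30-6 40-12-26-28-22-13-37-13-89-24-6-6-3-7-11-41z"/><path d="M537 175l-45 14-25 4-11 4-9 8-40 9-27 11-21 17-86 86-18 27-20 45-24 71-18 67 361-1 0-352-6 0z"/><path d="M553 26l-210 0-1 10 13 52 8 9 89 24 37 13 22 13 37 38 5 0z"/>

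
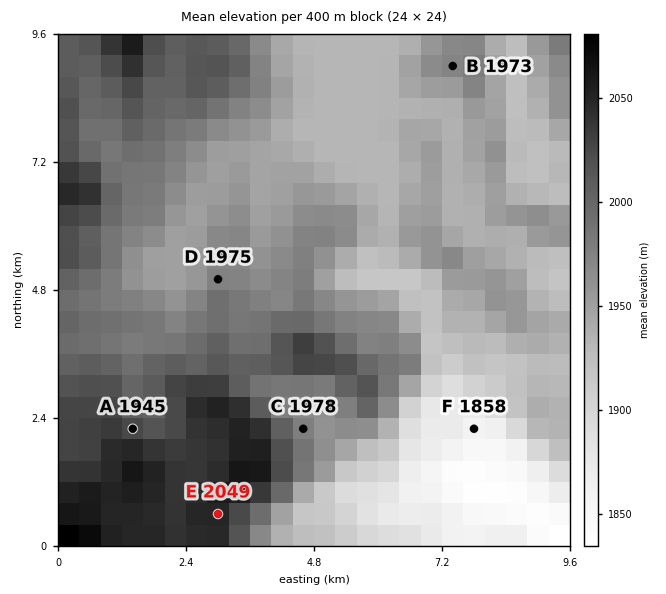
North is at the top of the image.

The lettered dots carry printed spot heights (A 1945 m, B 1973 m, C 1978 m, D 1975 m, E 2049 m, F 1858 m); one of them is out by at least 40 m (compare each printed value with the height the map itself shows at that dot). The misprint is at A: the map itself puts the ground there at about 2025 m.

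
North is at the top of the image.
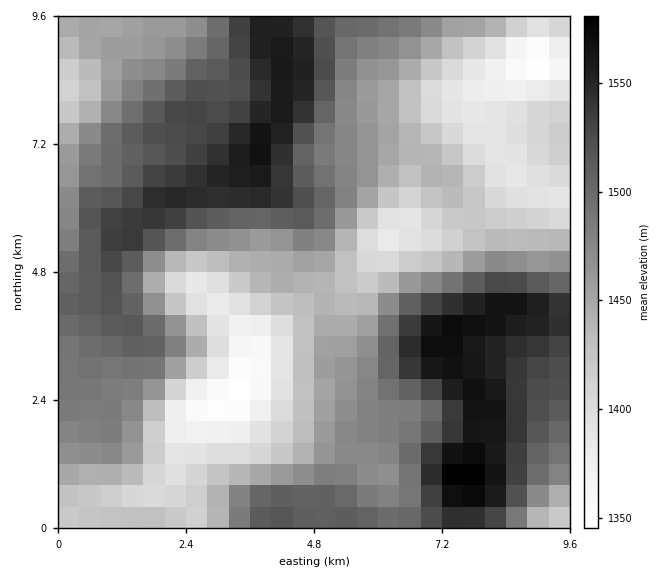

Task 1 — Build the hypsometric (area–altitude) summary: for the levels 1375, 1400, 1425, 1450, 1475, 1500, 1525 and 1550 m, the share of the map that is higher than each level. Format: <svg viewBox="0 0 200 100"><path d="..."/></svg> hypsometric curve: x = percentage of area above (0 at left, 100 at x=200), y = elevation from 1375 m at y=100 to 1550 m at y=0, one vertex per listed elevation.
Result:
<svg viewBox="0 0 200 100"><path d="M192 100l-19-14-23-15-24-14-28-14-29-14-28-15-22-14"/></svg>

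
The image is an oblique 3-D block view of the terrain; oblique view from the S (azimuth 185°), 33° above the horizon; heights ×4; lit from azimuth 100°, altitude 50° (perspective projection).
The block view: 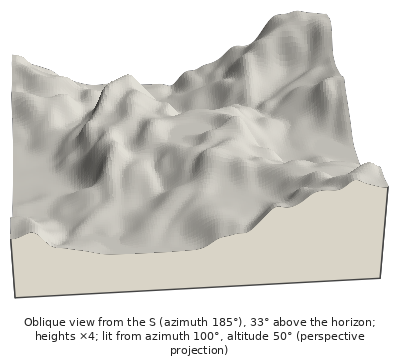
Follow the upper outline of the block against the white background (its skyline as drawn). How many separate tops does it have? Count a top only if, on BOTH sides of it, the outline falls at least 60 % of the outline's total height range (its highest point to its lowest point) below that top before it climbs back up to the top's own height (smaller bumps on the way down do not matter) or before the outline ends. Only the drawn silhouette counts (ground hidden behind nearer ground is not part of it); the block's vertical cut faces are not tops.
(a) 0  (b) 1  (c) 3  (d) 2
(b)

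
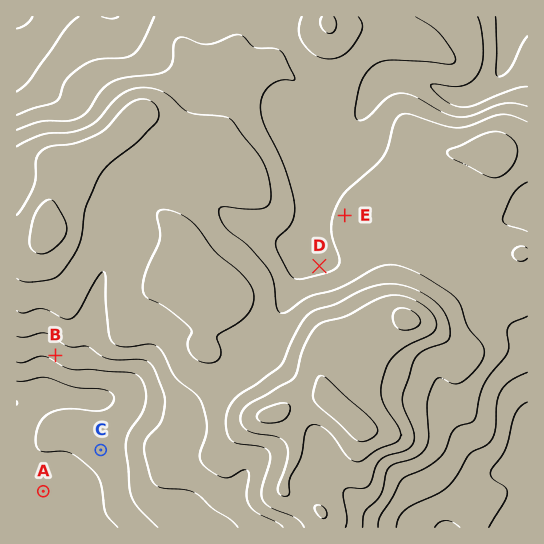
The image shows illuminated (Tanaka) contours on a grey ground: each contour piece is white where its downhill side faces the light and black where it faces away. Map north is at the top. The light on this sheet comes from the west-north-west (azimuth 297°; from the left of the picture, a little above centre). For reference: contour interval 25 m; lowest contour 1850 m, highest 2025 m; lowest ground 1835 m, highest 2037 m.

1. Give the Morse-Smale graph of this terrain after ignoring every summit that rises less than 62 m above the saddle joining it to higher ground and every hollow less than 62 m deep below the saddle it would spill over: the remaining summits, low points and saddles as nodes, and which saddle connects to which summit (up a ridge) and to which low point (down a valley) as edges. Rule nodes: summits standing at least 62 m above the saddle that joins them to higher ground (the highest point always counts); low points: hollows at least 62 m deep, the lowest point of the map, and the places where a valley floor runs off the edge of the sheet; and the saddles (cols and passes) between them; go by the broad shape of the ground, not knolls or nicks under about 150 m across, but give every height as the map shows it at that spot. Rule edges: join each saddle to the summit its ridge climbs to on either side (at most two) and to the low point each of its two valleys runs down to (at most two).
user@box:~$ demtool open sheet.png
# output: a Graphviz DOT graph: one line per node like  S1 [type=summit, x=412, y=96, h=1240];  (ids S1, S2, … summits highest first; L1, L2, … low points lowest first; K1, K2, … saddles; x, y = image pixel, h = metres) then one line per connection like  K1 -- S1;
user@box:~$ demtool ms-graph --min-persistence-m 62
graph terrain {
  S1 [type=summit, x=349, y=417, h=2037];
  L1 [type=low, x=511, y=18, h=1835];
  L2 [type=low, x=18, y=17, h=1844];
  L3 [type=low, x=17, y=403, h=1850];
  L4 [type=low, x=527, y=527, h=1851];
  K1 [type=saddle, x=118, y=197, h=1961];
  K2 [type=saddle, x=478, y=269, h=1940];
  K3 [type=saddle, x=293, y=45, h=1923];
  K1 -- S1;
  K1 -- L1;
  K1 -- L3;
  K2 -- S1;
  K2 -- L1;
  K2 -- L4;
  K3 -- S1;
  K3 -- L1;
  K3 -- L2;
}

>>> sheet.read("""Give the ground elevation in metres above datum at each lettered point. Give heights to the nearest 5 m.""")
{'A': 1870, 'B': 1905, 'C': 1880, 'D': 1915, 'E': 1930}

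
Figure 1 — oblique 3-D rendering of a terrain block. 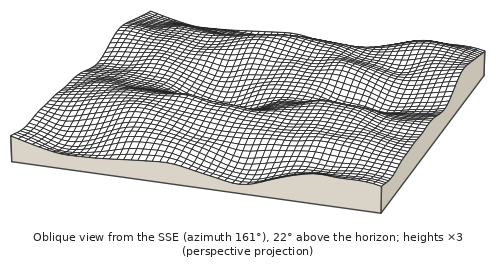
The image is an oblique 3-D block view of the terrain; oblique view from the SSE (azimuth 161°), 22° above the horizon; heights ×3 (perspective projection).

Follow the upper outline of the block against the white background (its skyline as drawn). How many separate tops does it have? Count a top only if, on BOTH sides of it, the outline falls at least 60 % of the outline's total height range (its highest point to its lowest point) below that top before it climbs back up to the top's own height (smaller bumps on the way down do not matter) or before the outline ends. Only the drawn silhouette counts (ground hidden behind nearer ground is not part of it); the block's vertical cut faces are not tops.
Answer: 0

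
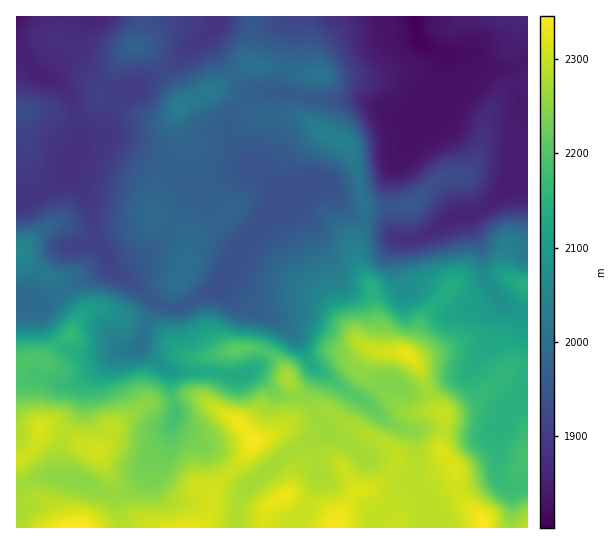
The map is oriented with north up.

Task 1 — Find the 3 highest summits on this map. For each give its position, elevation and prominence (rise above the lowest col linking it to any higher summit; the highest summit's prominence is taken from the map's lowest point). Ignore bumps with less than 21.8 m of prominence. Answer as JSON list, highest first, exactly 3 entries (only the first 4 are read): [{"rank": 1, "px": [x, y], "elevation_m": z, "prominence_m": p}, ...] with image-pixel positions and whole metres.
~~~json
[{"rank": 1, "px": [254, 442], "elevation_m": 2340, "prominence_m": 55}, {"rank": 2, "px": [285, 495], "elevation_m": 2332, "prominence_m": 34}, {"rank": 3, "px": [407, 354], "elevation_m": 2328, "prominence_m": 59}]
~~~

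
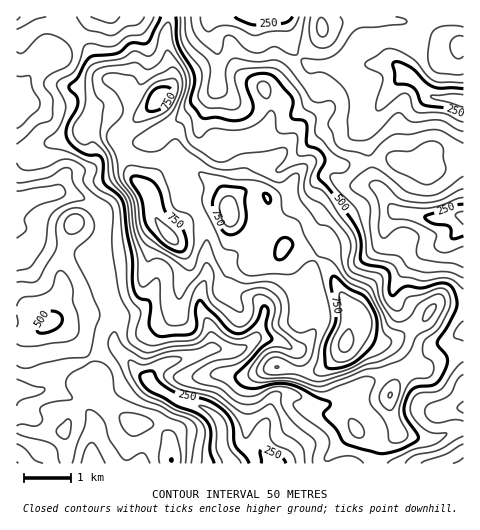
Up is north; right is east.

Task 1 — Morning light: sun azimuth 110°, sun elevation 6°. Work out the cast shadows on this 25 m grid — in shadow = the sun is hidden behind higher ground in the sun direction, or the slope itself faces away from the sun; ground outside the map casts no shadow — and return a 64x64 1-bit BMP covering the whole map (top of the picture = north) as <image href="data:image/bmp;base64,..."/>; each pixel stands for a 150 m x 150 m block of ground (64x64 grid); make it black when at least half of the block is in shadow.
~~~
<image width="64" height="64" href="data:image/bmp;base64,Qk0+AgAAAAAAAD4AAAAoAAAAQAAAAEAAAAABAAEAAAAAAAACAAATCwAAEwsAAAIAAAAAAAAA////AAAAAAAGGDwBh/AAAA4YfAeP8AAABBh8Bx/8AAAAGBgPP/4AAAQcAA88fwwAHB4ADx4eDAy8DgAfHgAYDgAAAB8fDhgAeAAAPg8OOAD8AAA+D8D4AJwAAA4AAfgABgAOAwAB/AACAB/j4AB8AAAAP//wcAAAAAAf//n4AAAAAAf///wAAAAAA////AAAAAOB///+AAAAB8B///4AAOAH4B///gAA8Af4H//+A8AwB/w///4D4AAP/Dn//gfgAA/8OP/+B/AAH/w4//wP+Dgf3Dg//Af4+B/OOAH4B/j8P884AHgB+Px/xhkAAAAA/P/mGAAAAAD8/+QYAAAABvz//BgIAAAH/n/4HAAABAP+f/g8AAAGAP9/8DwAAAYA///gfAAAAAD//+H8AAAAAP//4/wAAAAA///j/AAABgD//8P8AAAMAP//gfGGAAAA//+AAA8AAAD//wAHB4AIAP/+AAeAwBgA//4EADhAOAD//A4AHAD4QP/8DgAAAfzg//wGMAAA/OD//wAx4AB84P//gBPgADxw///gB+AAHHj///AP4AAOAP//8B/gAA4A///4H+AABgD///wf4AAAIP///B/gAADg///8H/AAAeD///wf+AAB4P///B54AADg///4DDAAAC7///gMEeAAHox/+Bw34AA+wH/4HD/gAADgf/wAf+AAAA=="/>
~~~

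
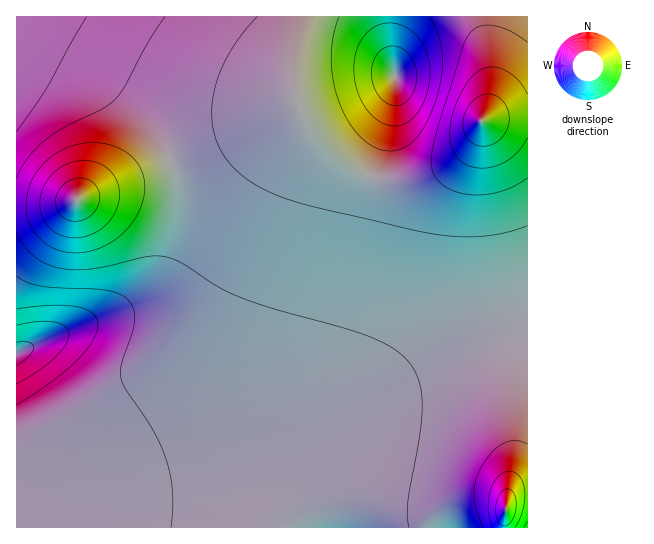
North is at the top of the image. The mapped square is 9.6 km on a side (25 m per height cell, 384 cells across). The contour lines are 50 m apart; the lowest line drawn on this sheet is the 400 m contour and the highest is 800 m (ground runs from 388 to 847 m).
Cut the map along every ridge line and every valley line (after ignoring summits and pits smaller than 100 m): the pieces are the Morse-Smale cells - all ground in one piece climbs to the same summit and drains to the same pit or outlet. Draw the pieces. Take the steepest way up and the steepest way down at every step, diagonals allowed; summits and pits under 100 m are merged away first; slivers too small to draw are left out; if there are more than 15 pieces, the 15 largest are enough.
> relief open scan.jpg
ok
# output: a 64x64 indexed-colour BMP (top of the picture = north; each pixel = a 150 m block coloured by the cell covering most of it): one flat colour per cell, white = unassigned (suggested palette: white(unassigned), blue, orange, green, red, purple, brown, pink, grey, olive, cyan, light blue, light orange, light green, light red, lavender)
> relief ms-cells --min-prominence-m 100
<image width="64" height="64" href="data:image/bmp;base64,Qk12CAAAAAAAAHYAAAAoAAAAQAAAAEAAAAABAAQAAAAAAAAIAAATCwAAEwsAABAAAAAAAAAA////ALR3HwAOf/8ALKAsACgn1gC9Z5QAS1aMAMJ34wB/f38AIr28AM++FwDox64AeLv/AIrfmACWmP8A1bDFACIiIiIiIiIiIiIiIiIiIiIiIiIiIiIiIiIiIiIiIiIiIiIiIiIiIiIiIiIiIiIiIiIiIiIiIiIiIiIiIiIiIiIiIiIiIiIiIiIiIiIiIiIiIiIiIiIiIiIiIiIiIiIiIiIiIiIiIiIiIiIiIiIiIiIiIiIiIiIiIiIiIiIiIiIiIiIiIiIiIiIiIiIiIiIiIiIiIiIiIiIiIiIiIiIiIiIRERERERIiIiIiIiIiIiIiIiIiIiIiIiIiIiIiIiIiIhERERERERERESIiIiIiIiIiIiIiIiIiIiIiIiIiIiIiERERERERERERERESIiIiIiIiIiIiIiIiIiIiIiIiIiIRERERERERERERERERIiIiIiIiIiIiIiIiIiIiIiIiIhEREREREREREREREREREiIiIiIiIiIiIiIiIiIiIiIiERERERERERERERERERERESIiIiIiIiIiIiIiIiIiIiIRERERERERERERERERERERESIiIiIiIiIiIiIiIiIiIhERERERERERERERERERERERERIiIiIiIiIiIiIiIiIiERERERERERERERERERERERERERIiIiIiIiIiIiIiIiIRERERERERERERERERERERERERERIiIiIiIiIiIiIiIhERERERERERERERERERERERERERESIiIiIiIiIiIiIiERERERERERERERERERERERERERERESIiIiIiIiIiIiIRERERERERERERERERERERERERERERESIiIiIiIiIiIhERERERERERERERERERERERERERERERESIiIiIiIiIiERERERERERERERERERERERERERERERERESIiIiIiIiIREREREREREREREREREREREREREREREREREiIiIiIiIhEREREREREREREREREREREREREREREREREREiIiIiIiURERERERERERERERERERERERERERERERERERESIiIiJVVRERERERERERERERERERERERERERERERERERERIiIlVVVRERERERERERERERERERERERERERERERERERERERVVVVVVERERERERERERERERERERERERERERERERERERFVVVVVVVEREREREREREREREREREREREREREREREREREVVVVVVVVVURERERERERERERERERERERERERERERERERVVVVVVVVVVERERERERERERERERERERERERERERERERFVVVVVVVVVVVEREREREREREREREREREREREREREREREVVVVVVVVVVVVRERERERERERERERERERERERERERERERVVVVVVVVVVVVERERERERERERERERERERERERERERERFVVVVVVVVVVVVREREREREREREREREREREREREREREREVVVVVVVVVVVVVERERERERERERERERERERERERERERERVVVVVVVVVVVVVRERERERERERERERERERERERERERERFVVVVVVVVVVVVVEREREREREREREREREREREREREREREVVVVVVVVVVVVVURERERERERERERERERERERERERERERVVVVVVVVVVVVVRERERERERERERERERERERERERERERFVVVVVVVVVVVVVEREREREREREREREREREREREREREREVVVVVVVVVVVVVURERERERERERERERERERERERERERERZmZVVVVVVVVVVRERERERERERERERERERERERERERERFmZmZmVVVVVVVVEREREREREREREREREREREREREREREWZmZmZmZVVVVVURERERERERERERERERERERERERERERZmZmZmZmZVVVVRERERERERERERERERERERERERERERFmZmZmZmZmZlVVERERERERERERERETMzMzMxEREREREWZmZmZmZmZmZmEREREREREREREREzMzMzMzMxERERERZmZmZmZmZmZmZEEREREREREREREzMzMzMzMzMRERERFmZmZmZmZmZmZEREQREREREREREzMzMzMzMzMzEREREWZmZmZmZmZmZkREREQREREREREzMzMzMzMzMzMxERERZmZmZmZmZmZkREREREQREREREzMzMzMzMzMzMzMRERFmZmZmZmZmZmRERERERERBERETMzMzMzMzMzMzMxEREWZmZmZmZmZmRERERERERERBETMzMzMzMzMzMzMzMRERZmZmZmZmZmRERERERERERERBMzMzMzMzMzMzMzMxERFmZmZmZmZmREREREREREREREMzMzMzMzMzMzMzMzEREWZmZmZmZkREREREREREREREQzMzMzMzMzMzMzMzMRERZmZmZmZkRERERERERERERERDMzMzMzMzMzMzMzMxERFmZmZmZEREREREREREREREREMzMzMzMzMzMzMzMzEREWZmZmZEREREREREREREREREQzMzMzMzMzMzMzMzMRERZmZmRERERERERERERERERERDMzMzMzMzMzMzMzMxERFmZkREREREREREREREREREREMzMzMzMzMzMzMzMzEREWZEREREREREREREREREREREQzMzMzMzMzMzMzMzMRERREREREREREREREREREREREREMzMzMzMzMzMzMzMxERFEREREREREREREREREREREREQzMzMzMzMzMzMzMzEREURERERERERERERERERERERERDMzMzMzMzMzMzMzMRER"/>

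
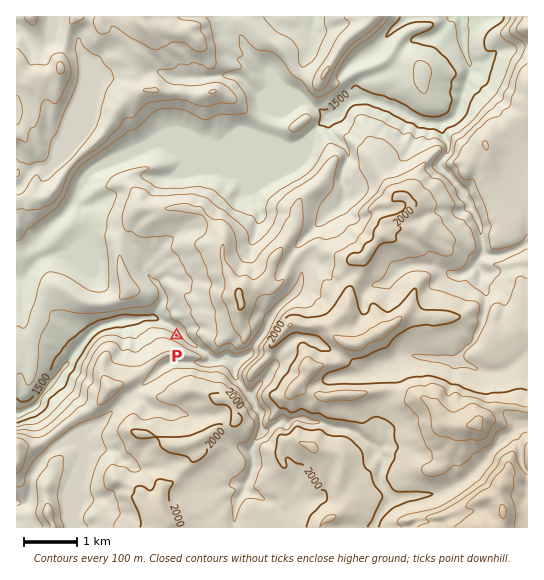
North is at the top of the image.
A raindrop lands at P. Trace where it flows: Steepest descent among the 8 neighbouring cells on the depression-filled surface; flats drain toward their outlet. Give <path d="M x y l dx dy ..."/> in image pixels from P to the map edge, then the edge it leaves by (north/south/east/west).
<path d="M177 335l2-4-4-4-9-5-3 0-8-4-33 1-1 2-10 1-5 3-4 0-3 2-4 2-18 20-8 12-2 4-8 8-5 10-13 14-4 8-15 8-5 0"/>
exit: west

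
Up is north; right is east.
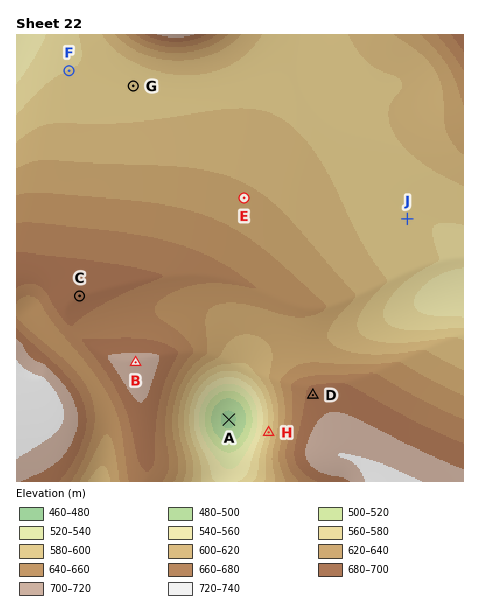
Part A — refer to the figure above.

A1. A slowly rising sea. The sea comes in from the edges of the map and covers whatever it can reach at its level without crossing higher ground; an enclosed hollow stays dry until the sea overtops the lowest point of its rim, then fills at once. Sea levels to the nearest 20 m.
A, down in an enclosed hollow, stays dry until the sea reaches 560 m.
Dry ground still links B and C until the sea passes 680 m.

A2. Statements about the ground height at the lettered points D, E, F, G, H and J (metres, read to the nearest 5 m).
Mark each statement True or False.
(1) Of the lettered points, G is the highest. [False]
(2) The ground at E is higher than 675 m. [False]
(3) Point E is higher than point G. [True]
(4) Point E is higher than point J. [True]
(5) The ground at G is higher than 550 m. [True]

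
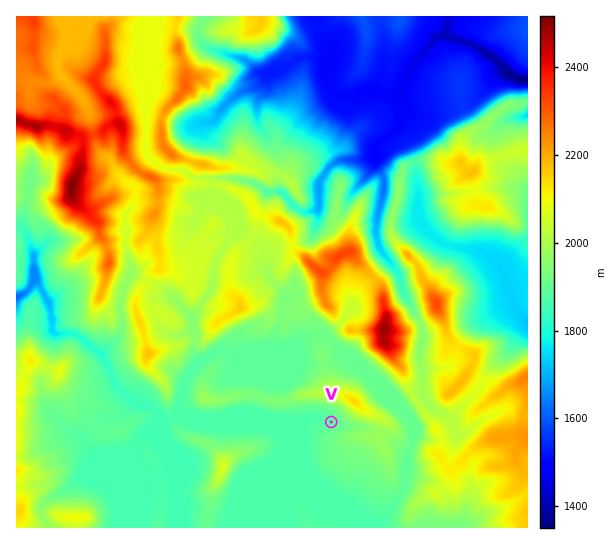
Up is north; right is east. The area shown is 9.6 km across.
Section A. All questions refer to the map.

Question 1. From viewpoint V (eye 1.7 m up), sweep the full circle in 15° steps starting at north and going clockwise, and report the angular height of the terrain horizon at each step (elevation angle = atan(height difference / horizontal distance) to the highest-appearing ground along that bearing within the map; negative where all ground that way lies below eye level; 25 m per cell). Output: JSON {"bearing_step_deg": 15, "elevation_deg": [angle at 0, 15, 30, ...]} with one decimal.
{"bearing_step_deg": 15, "elevation_deg": [17.7, 20.5, 23.2, 24.5, 22.3, 16.9, 8.2, 6.2, 8.1, 8.3, 7.3, 6.3, 5.1, 3.8, 2.4, 1.0, 2.1, 2.4, 2.0, 2.9, 4.4, 9.1, 11.8, 14.6]}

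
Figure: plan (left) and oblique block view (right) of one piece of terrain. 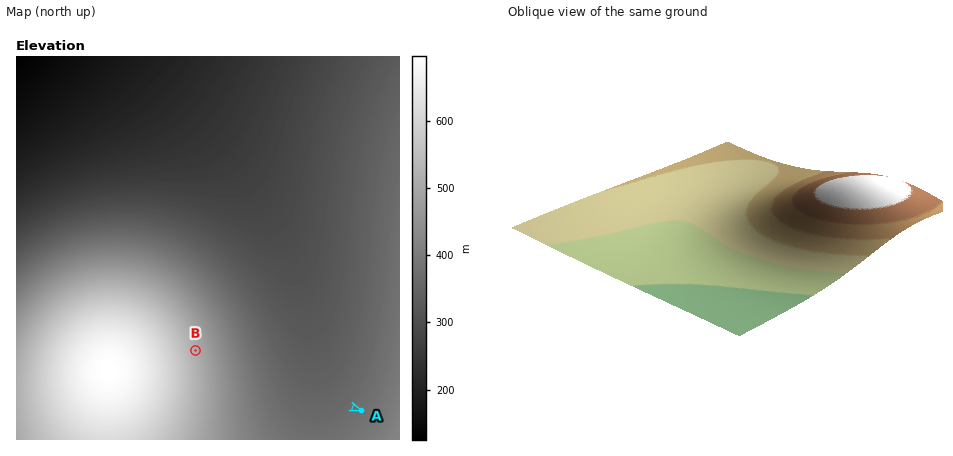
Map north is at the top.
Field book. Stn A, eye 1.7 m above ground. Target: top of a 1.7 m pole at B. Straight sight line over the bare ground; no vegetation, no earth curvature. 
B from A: visible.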